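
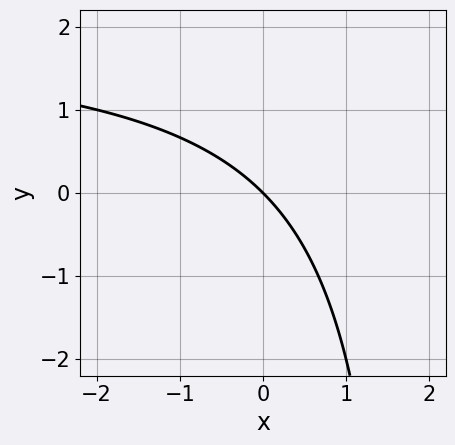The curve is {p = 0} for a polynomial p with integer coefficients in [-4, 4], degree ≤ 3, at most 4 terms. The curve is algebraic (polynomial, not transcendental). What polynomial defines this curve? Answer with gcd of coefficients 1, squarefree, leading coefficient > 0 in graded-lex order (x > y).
First, the degree is 2 — the shape is more complex than any degree-1 curve.
Next, from the axis intercepts and sections: it meets the y-axis at y = 0 (among the integer gridlines); it meets the x-axis at x = 0 (among the integer gridlines).
Finally, matching integer coefficients to the picture gives p.

x*y - 2*x - 2*y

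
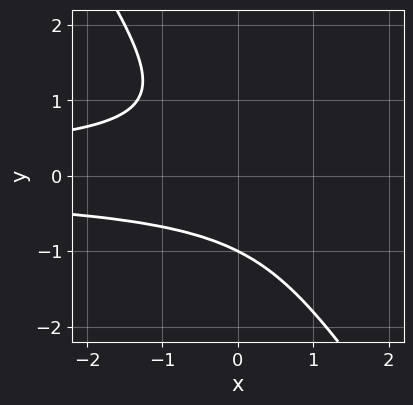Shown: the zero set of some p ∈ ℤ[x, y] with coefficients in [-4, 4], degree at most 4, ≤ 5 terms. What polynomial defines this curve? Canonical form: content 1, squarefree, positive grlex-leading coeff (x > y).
3*x*y^2 + 2*y^3 + 2

First, degree: a generic line meets the curve in up to 3 points, so deg p = 3.
Then, observable constraints: it misses every integer gridline on the x-axis; it crosses the y-axis at the gridline y = -1.
Finally, matching integer coefficients to the picture gives p.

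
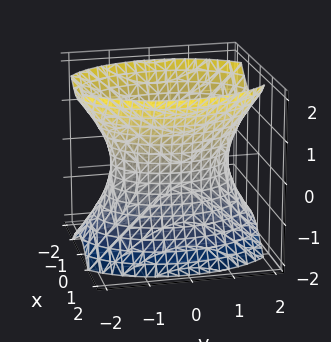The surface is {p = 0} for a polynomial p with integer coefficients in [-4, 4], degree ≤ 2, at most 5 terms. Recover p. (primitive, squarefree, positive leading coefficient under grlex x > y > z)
(a) The degree is 2 — an hourglass — one-sheet hyperboloid; a quadric.
(b) Symmetries: the x ↦ −x reflection is a symmetry, so x appears only in even powers; the y ↦ −y reflection is a symmetry, so y appears only in even powers; the z ↦ −z reflection is a symmetry, so z appears only in even powers.
(c) Reading off the gridlines: among the integer gridlines, it crosses the x-axis at x ∈ {-1, 1}; the surface avoids every integer z-axis point in the box.
(d) Assembling these constraints gives the stated polynomial.

2*x^2 + y^2 - z^2 - 2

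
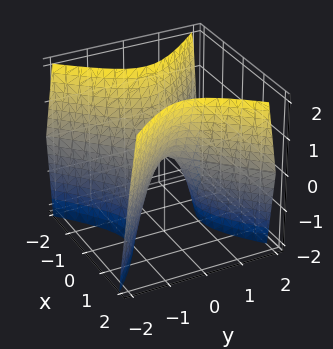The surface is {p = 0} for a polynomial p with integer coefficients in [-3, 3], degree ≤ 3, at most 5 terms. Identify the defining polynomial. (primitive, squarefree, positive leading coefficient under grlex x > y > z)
2*x^2 - 2*y^2 - z

1. The degree is 2 — a saddle surface; a quadric.
2. Symmetries: it's symmetric under x → −x, forcing even powers of x; mirror symmetry y ↦ −y ⇒ only even powers of y.
3. Reading off the gridlines: one z-axis crossing is at z = 0; it meets the x-axis at x = 0 (among the integer gridlines).
4. Together with the visible shape, these determine p as stated.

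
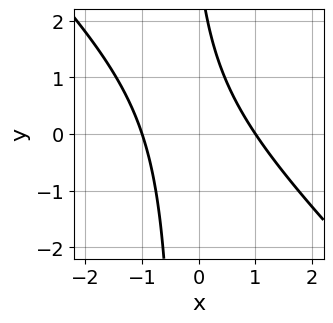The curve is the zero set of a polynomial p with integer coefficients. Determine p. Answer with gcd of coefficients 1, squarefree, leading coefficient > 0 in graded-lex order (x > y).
3*x^2 + 3*x*y + y - 3

First, deg p = 2. No degree-1 curve has this shape.
Next, observable constraints: among the integer gridlines, it crosses the x-axis at x ∈ {-1, 1}; it misses every integer gridline on the y-axis.
Finally, the integer polynomial consistent with all of this is the stated p.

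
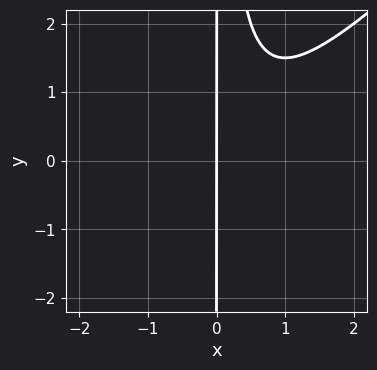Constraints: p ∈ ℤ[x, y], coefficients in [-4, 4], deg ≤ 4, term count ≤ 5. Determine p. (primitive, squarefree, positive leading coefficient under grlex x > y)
(a) Degree: the shape is more complex than any degree-2 curve, so deg p = 3.
(b) From the axis intercepts and sections: one x-axis crossing is at x = 0; the visible y-axis segment lies entirely on the curve.
(c) The integer polynomial consistent with all of this is the stated p.

2*x^3 - 2*x^2*y - x^2 + 2*x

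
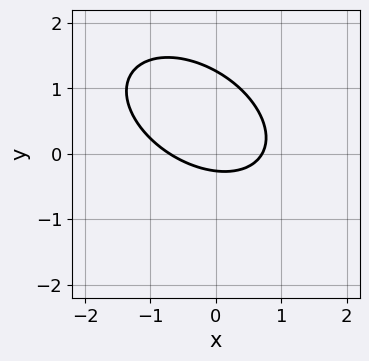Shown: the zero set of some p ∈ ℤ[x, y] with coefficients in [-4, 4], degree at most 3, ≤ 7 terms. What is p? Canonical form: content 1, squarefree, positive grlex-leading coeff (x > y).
First, degree: a generic line meets the curve in up to 2 points, so deg p = 2.
Finally, putting this together gives p.

2*x^2 + 2*x*y + 3*y^2 - 3*y - 1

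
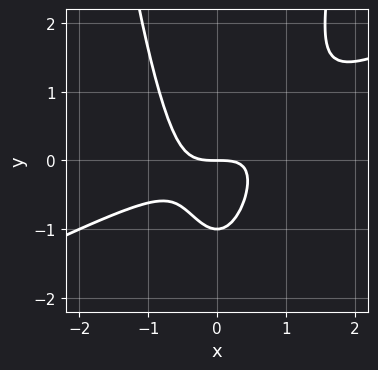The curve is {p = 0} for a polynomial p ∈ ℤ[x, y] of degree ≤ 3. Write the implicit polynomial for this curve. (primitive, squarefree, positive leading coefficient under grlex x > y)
1. Degree: no degree-2 curve has this shape, so deg p = 3.
2. Checking where it meets the axes: one x-axis crossing is at x = 0; the y-axis gridline crossings are at y ∈ {-1, 0}.
3. The integer polynomial consistent with all of this is the stated p.

x^3 - 2*x^2*y + y^2 + y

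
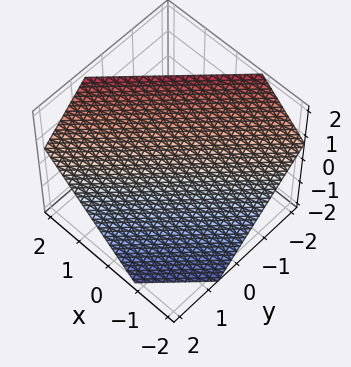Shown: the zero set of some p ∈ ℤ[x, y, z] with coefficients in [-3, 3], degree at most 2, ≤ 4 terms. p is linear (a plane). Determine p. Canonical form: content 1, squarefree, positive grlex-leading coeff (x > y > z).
1. The degree is 1 — every cross-section is a straight line — this is a plane.
2. Solving for integer coefficients yields p as stated.

3*x - 3*y - 3*z + 2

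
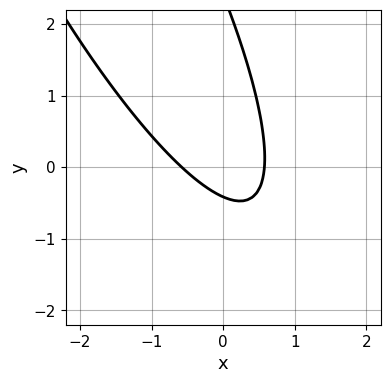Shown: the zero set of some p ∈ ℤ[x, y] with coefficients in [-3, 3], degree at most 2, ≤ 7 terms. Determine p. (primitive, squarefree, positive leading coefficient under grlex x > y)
3*x^2 + 3*x*y + y^2 - 2*y - 1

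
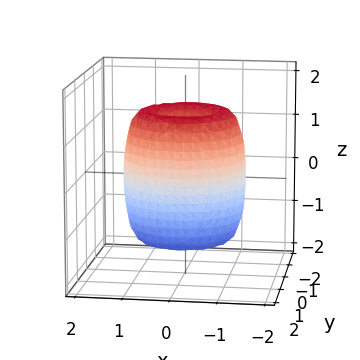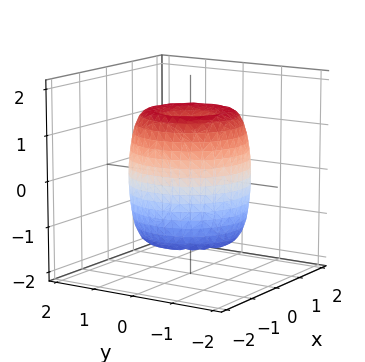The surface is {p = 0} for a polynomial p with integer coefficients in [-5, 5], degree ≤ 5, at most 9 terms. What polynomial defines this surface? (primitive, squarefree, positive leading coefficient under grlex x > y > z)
1. The degree is 4 — the shape is more complex than any degree-3 surface.
2. By symmetry, the z-axis is an axis of rotation, so x and y enter only as x² + y².
3. Reading off the gridlines: the z-axis gridline crossings are at z ∈ {-1, 1}; a circular section at z = 0 has radius between 1 and 2.
4. Matching integer coefficients to the picture gives p.

2*x^4 + 4*x^2*y^2 + 2*y^4 - 3*x^2 - 3*y^2 + z^2 - 1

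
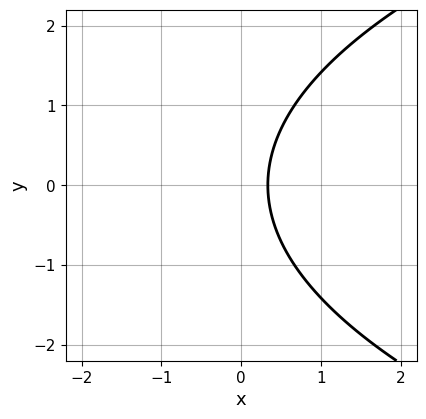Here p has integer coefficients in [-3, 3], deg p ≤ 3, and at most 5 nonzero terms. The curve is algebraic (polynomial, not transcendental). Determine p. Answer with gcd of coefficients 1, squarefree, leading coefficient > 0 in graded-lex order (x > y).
y^2 - 3*x + 1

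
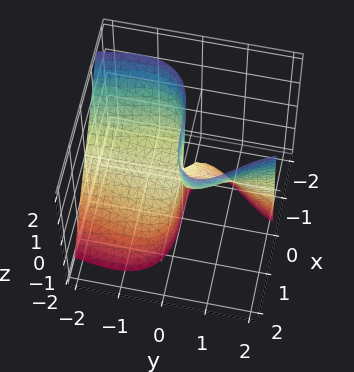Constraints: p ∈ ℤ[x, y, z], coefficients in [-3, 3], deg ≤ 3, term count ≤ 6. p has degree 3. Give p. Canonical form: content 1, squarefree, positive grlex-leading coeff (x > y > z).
x^3 + 3*x*y^2 + y^2*z - 3*y*z

First, the degree is 3 — a generic line meets the surface in up to 3 points.
Next, reading off the gridlines: the visible z-axis segment lies entirely on the surface; every point of the y-axis in the box is on the surface; one x-axis crossing is at x = 0.
Finally, these observations pin down the coefficients.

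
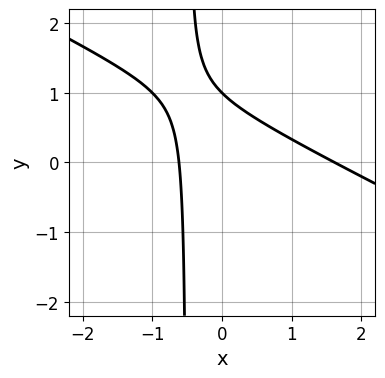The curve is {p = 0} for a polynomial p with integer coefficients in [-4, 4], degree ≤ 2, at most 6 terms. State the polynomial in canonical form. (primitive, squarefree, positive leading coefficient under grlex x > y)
(a) The degree is 2 — the shape is more complex than any degree-1 curve.
(b) Against the integer gridlines: it crosses the y-axis at the gridline y = 1.
(c) Matching integer coefficients to the picture gives p.

x^2 + 2*x*y - x + y - 1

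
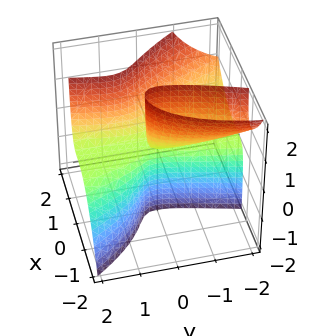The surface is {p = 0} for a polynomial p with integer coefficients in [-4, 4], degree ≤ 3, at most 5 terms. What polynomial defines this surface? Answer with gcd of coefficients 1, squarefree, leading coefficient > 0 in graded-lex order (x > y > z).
The picture has 2 separate pieces. They look like related sheets of one shape, so recover p as a whole.
deg p = 3. The shape is more complex than any degree-2 surface.
Against the integer gridlines: the visible y-axis segment lies entirely on the surface; the visible z-axis segment lies entirely on the surface.
Fitting integer coefficients to these (and the overall shape) gives p.

3*x^3 + 3*x*y*z - y^2*z - x^2 - 2*x*z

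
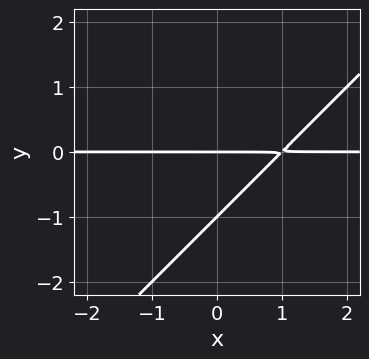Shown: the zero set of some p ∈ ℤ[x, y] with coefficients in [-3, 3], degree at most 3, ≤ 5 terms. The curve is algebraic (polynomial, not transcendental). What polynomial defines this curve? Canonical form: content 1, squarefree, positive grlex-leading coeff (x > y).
x*y - y^2 - y

1. Degree: the shape is more complex than any degree-1 curve, so deg p = 2.
2. Observable constraints: the y-axis gridline crossings are at y ∈ {-1, 0}; every point of the x-axis in the box is on the curve.
3. These observations pin down the coefficients.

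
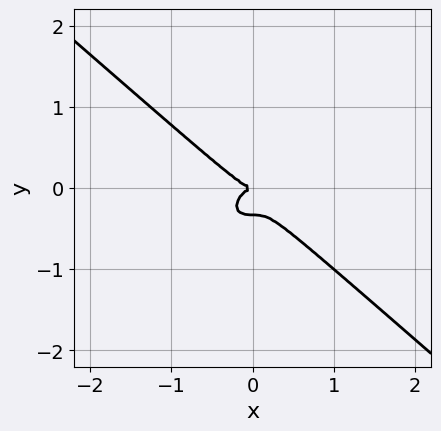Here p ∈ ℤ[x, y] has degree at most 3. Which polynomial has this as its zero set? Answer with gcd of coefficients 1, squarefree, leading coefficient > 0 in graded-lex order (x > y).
1. deg p = 3. No degree-2 curve has this shape.
2. From the axis intercepts and sections: it meets the x-axis at x = 0 (among the integer gridlines); it crosses the y-axis at the gridline y = 0.
3. Solving for integer coefficients yields p as stated.

2*x^3 + 3*y^3 + y^2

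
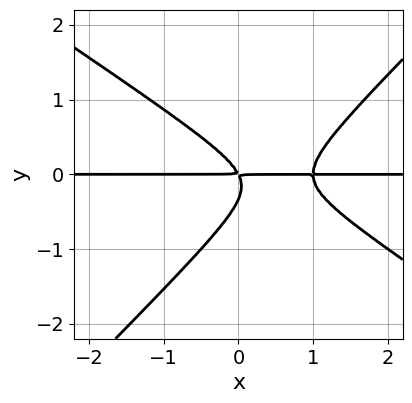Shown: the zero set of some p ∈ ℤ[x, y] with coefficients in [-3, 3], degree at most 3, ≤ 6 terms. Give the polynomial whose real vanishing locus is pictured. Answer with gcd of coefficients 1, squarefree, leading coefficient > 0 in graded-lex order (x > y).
(a) The degree is 3 — the shape is more complex than any degree-2 curve.
(b) Observable constraints: every point of the x-axis in the box is on the curve.
(c) Putting this together gives p.

2*x^2*y + x*y^2 - 3*y^3 - 2*x*y - y^2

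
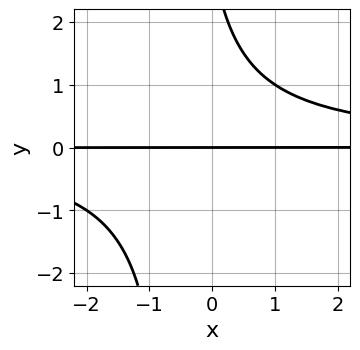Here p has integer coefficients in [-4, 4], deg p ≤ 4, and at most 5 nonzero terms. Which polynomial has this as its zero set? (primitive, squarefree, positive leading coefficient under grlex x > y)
Degree: the shape is more complex than any degree-2 curve, so deg p = 3.
Reading off the gridlines: one y-axis crossing is at y = 0; every point of the x-axis in the box is on the curve.
Together with the visible shape, these determine p as stated.

2*x*y^2 + y^2 - 3*y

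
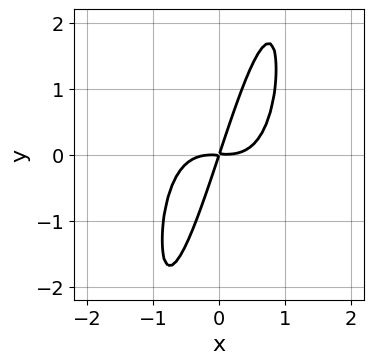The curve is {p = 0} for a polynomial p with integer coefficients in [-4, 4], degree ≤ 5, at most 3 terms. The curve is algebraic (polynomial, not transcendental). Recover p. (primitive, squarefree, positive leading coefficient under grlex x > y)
First, the degree is 4 — no degree-3 curve has this shape.
Finally, matching integer coefficients to the picture gives p.

3*x^4 - 3*x*y + y^2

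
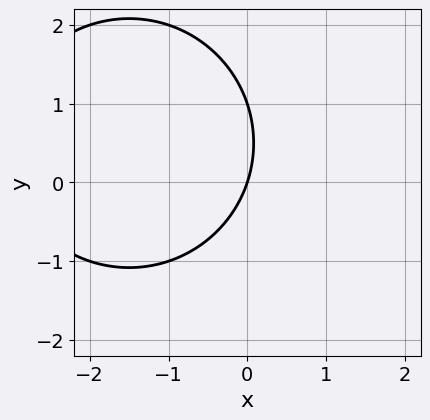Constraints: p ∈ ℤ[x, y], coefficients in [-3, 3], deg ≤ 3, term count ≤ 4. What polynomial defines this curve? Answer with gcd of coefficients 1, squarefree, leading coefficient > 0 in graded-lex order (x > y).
x^2 + y^2 + 3*x - y

(a) deg p = 2. No degree-1 curve has this shape.
(b) Reading off the gridlines: one x-axis crossing is at x = 0; the y-axis gridline crossings are at y ∈ {0, 1}.
(c) Matching integer coefficients to the picture gives p.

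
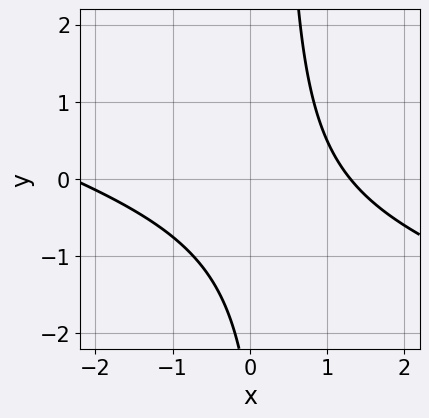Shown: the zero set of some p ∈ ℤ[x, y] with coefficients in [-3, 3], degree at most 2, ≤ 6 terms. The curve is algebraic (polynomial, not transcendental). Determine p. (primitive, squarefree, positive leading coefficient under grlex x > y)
x^2 + 3*x*y + x - y - 3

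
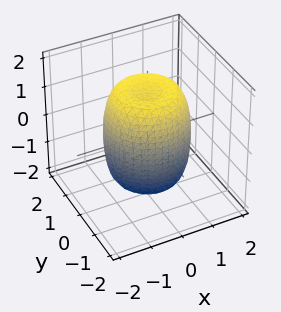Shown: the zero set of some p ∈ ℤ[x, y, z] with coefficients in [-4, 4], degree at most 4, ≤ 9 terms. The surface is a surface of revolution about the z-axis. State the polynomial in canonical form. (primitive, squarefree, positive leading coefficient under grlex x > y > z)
The degree is 4 — a generic line meets the surface in up to 4 points.
By symmetry, every cross-section ⟂ z is a circle, so x, y appear only via x² + y².
Against the integer gridlines: a circular section at z = 1 has radius between 1 and 2.
The integer polynomial consistent with all of this is the stated p.

2*x^4 + 4*x^2*y^2 + 2*y^4 - 2*x^2 - 2*y^2 + z^2 - 2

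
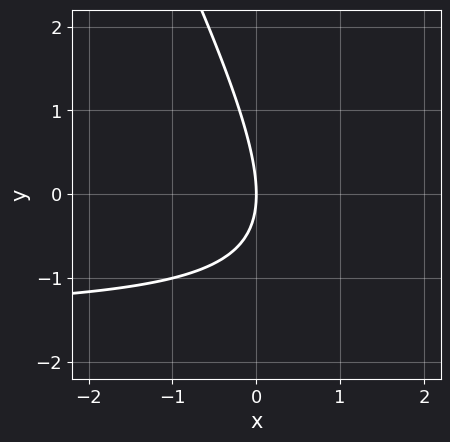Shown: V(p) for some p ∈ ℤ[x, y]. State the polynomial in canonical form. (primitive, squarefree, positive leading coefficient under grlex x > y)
2*x*y + y^2 + 3*x

First, deg p = 2. The shape is more complex than any degree-1 curve.
Then, against the integer gridlines: it meets the x-axis at x = 0 (among the integer gridlines); it meets the y-axis at y = 0 (among the integer gridlines).
Finally, solving for integer coefficients yields p as stated.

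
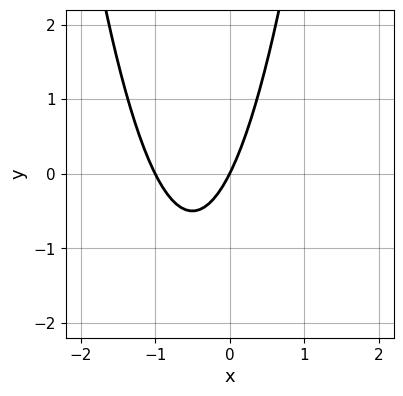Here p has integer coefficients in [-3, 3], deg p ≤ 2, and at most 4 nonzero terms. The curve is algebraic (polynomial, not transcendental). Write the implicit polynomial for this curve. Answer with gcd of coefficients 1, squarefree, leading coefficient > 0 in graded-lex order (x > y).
First, deg p = 2. A generic line meets the curve in up to 2 points.
Then, observable constraints: the x-axis gridline crossings are at x ∈ {-1, 0}; it meets the y-axis at y = 0 (among the integer gridlines).
Finally, these observations pin down the coefficients.

2*x^2 + 2*x - y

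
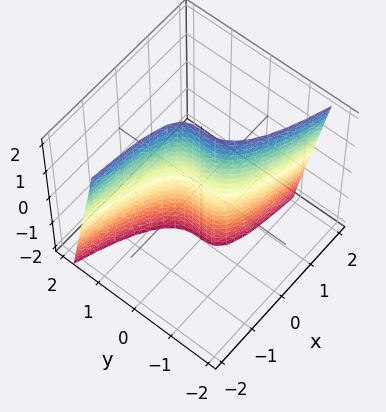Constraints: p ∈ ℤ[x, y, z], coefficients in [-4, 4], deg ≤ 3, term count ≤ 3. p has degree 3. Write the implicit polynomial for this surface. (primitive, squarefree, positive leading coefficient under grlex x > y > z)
x*y*z - 3*y^3 - 3*x

1. Degree: the shape is more complex than any degree-2 surface, so deg p = 3.
2. From the axis intercepts and sections: it crosses the y-axis at the gridline y = 0; every point of the z-axis in the box is on the surface.
3. The integer polynomial consistent with all of this is the stated p.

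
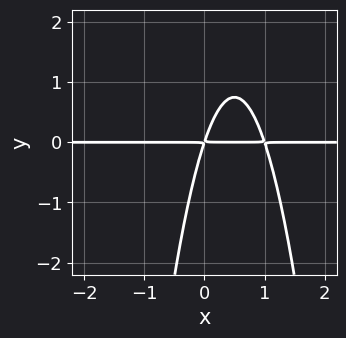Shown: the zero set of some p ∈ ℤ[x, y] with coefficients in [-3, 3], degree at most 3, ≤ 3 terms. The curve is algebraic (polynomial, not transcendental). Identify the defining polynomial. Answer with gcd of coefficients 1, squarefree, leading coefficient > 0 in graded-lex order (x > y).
1. The degree is 3 — the shape is more complex than any degree-2 curve.
2. Observable constraints: every point of the x-axis in the box is on the curve.
3. Together with the visible shape, these determine p as stated.

3*x^2*y - 3*x*y + y^2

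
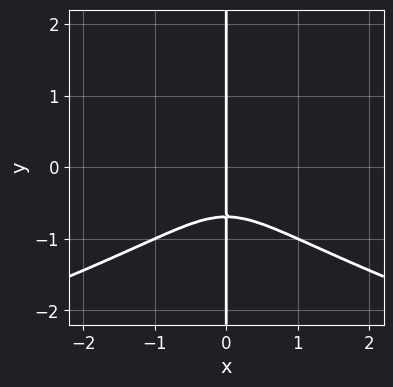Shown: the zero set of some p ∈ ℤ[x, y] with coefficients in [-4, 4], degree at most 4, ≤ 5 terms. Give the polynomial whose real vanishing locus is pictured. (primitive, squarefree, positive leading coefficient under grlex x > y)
First, the degree is 4 — no degree-3 curve has this shape.
Then, from the visible intercepts: every point of the y-axis in the box is on the curve; one x-axis crossing is at x = 0.
Finally, putting this together gives p.

3*x*y^3 + 2*x^3 + x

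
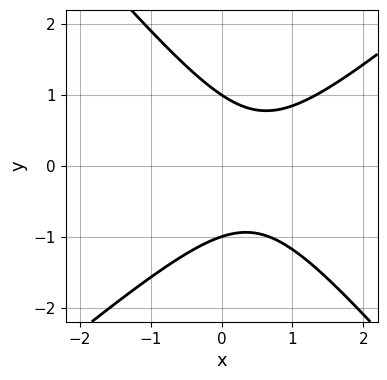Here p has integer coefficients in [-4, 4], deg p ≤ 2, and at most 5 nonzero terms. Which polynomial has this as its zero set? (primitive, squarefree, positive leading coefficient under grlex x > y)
3*x^2 - x*y - 3*y^2 - 3*x + 3

(a) The degree is 2 — no degree-1 curve has this shape.
(b) Against the integer gridlines: among the integer gridlines, it crosses the y-axis at y ∈ {-1, 1}; the curve avoids every integer x-axis point in the box.
(c) These observations pin down the coefficients.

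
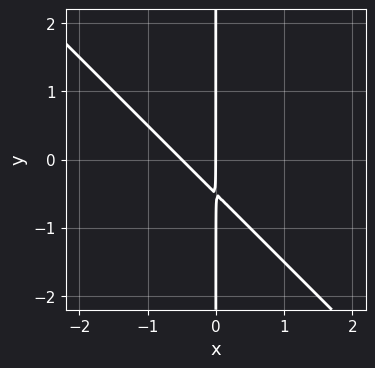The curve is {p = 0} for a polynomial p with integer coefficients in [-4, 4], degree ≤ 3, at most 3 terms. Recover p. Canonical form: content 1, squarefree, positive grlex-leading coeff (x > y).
2*x^2 + 2*x*y + x

First, deg p = 2. No degree-1 curve has this shape.
Then, against the integer gridlines: the visible y-axis segment lies entirely on the curve; it crosses the x-axis at the gridline x = 0.
Finally, solving for integer coefficients yields p as stated.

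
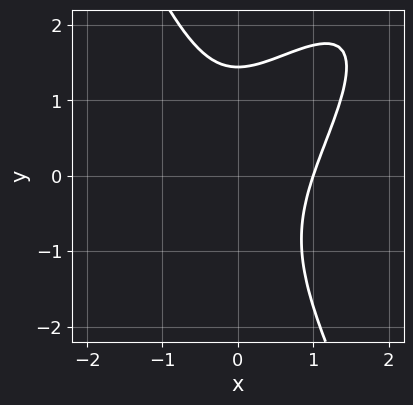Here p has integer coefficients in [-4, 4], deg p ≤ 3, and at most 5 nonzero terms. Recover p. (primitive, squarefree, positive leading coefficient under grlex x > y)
First, the degree is 3 — no degree-2 curve has this shape.
Then, against the integer gridlines: one x-axis crossing is at x = 1.
Finally, fitting integer coefficients to these (and the overall shape) gives p.

3*x^3 - 3*x^2*y + y^3 - 3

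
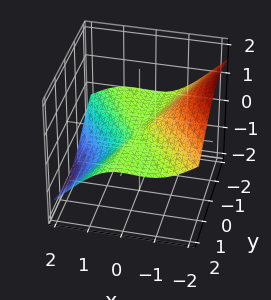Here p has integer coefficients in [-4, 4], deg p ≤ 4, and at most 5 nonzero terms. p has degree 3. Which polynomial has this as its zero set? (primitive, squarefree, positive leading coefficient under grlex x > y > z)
1. deg p = 3. No degree-2 surface has this shape.
2. Observable constraints: the visible y-axis segment lies entirely on the surface; one z-axis crossing is at z = 0; one x-axis crossing is at x = 0.
3. Fitting integer coefficients to these (and the overall shape) gives p.

2*x^3 + x^2*y + 2*x^2*z + 2*y^2*z + z^3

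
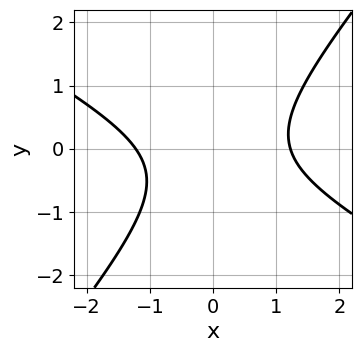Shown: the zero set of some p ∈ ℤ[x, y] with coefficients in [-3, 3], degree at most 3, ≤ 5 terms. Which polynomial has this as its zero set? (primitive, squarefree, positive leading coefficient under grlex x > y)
2*x^2 + 2*x*y - 3*y^2 - y - 3

The degree is 2 — a generic line meets the curve in up to 2 points.
From the axis intercepts and sections: no y-intercept at any integer in the box.
Together with the visible shape, these determine p as stated.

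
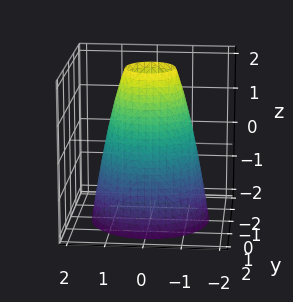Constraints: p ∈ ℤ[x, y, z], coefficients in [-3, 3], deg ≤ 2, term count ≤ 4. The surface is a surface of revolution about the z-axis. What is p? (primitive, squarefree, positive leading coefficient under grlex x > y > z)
2*x^2 + 2*y^2 + z - 3

(a) deg p = 2. A generic line meets the surface in up to 2 points.
(b) Symmetry: every cross-section ⟂ z is a circle, so x, y appear only via x² + y².
(c) Reading off the gridlines: it misses every integer gridline on the z-axis; a circular section at z = -2 has radius between 1 and 2.
(d) Fitting integer coefficients to these (and the overall shape) gives p.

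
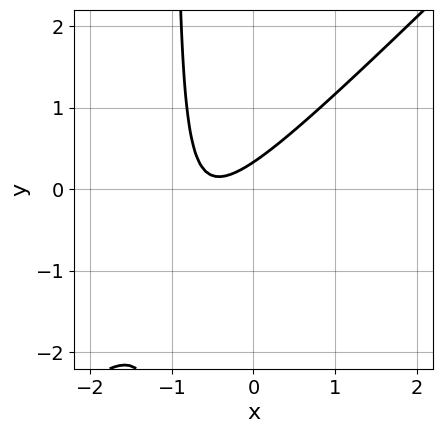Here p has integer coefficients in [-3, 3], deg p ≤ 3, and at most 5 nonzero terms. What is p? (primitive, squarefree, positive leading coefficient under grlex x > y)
Degree: a generic line meets the curve in up to 2 points, so deg p = 2.
From the axis intercepts and sections: the curve avoids every integer x-axis point in the box.
Solving for integer coefficients yields p as stated.

3*x^2 - 3*x*y + 3*x - 3*y + 1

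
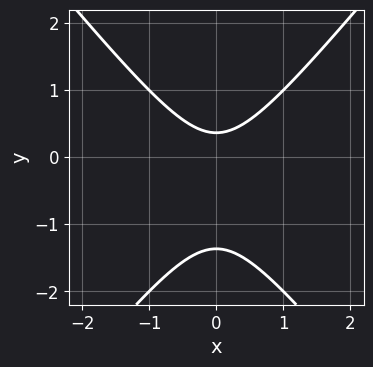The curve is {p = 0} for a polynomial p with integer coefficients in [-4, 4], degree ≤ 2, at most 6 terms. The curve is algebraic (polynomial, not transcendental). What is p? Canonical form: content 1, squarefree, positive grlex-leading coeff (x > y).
(a) Degree: no degree-1 curve has this shape, so deg p = 2.
(b) Symmetries: mirror symmetry x ↦ −x ⇒ only even powers of x.
(c) Checking where it meets the axes: no x-intercept at any integer in the box.
(d) The integer polynomial consistent with all of this is the stated p.

3*x^2 - 2*y^2 - 2*y + 1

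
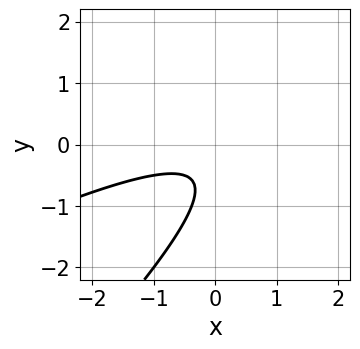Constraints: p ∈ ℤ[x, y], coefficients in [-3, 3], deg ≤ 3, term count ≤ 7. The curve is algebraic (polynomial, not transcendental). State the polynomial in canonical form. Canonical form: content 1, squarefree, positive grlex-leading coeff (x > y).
(a) deg p = 2. A generic line meets the curve in up to 2 points.
(b) Reading off the gridlines: it misses every integer gridline on the x-axis; the curve avoids every integer y-axis point in the box.
(c) Fitting integer coefficients to these (and the overall shape) gives p.

x^2 - 3*x*y + 2*y^2 + 2*y + 1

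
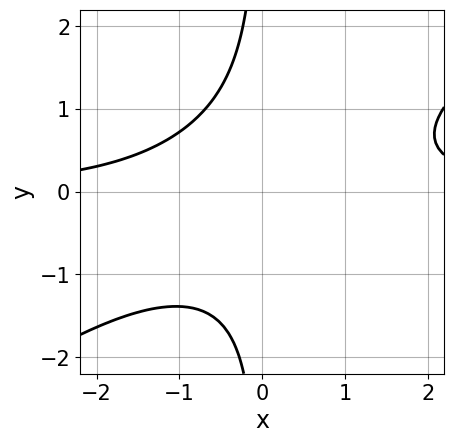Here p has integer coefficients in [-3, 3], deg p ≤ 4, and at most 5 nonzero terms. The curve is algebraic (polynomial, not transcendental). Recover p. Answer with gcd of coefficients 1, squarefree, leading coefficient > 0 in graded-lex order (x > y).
2*x^2*y - 3*x*y^2 - 3

(a) deg p = 3.
(b) From the visible intercepts: it misses every integer gridline on the x-axis; no y-intercept at any integer in the box.
(c) Putting this together gives p.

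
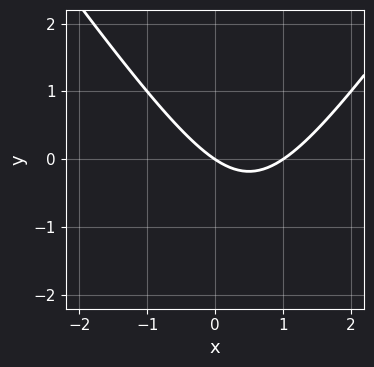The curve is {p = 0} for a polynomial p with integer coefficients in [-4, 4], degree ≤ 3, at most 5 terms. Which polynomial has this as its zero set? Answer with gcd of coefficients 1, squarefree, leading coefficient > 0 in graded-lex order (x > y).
2*x^2 - y^2 - 2*x - 3*y

First, deg p = 2. No degree-1 curve has this shape.
Then, reading off the gridlines: the x-axis gridline crossings are at x ∈ {0, 1}; it crosses the y-axis at the gridline y = 0.
Finally, these observations pin down the coefficients.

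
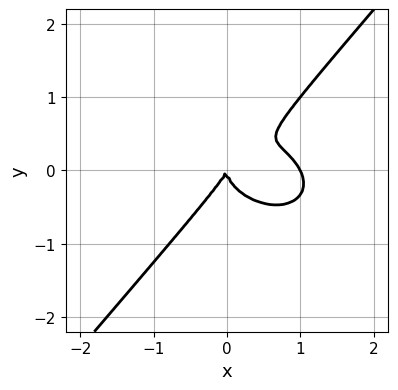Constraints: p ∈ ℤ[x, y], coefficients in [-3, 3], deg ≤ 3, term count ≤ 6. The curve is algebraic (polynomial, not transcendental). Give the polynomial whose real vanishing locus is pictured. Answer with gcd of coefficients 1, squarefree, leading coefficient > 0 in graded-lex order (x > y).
1. The degree is 3 — no degree-2 curve has this shape.
2. Observable constraints: the x-axis gridline crossings are at x ∈ {0, 1}; one y-axis crossing is at y = 0.
3. Assembling these constraints gives the stated polynomial.

2*x^3 + 2*x*y^2 - 3*y^3 - 2*x^2 + x*y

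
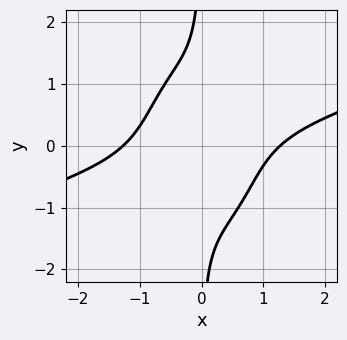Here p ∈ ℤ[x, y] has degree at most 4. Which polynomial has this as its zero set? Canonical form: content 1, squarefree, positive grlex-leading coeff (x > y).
x^4 - 3*x^3*y - x*y^3 - x^2 - 1

1. deg p = 4. A generic line meets the curve in up to 4 points.
2. Reading off the gridlines: no y-intercept at any integer in the box.
3. Putting this together gives p.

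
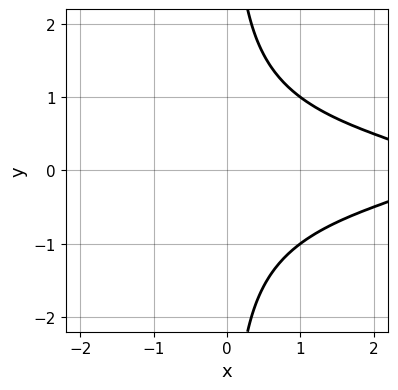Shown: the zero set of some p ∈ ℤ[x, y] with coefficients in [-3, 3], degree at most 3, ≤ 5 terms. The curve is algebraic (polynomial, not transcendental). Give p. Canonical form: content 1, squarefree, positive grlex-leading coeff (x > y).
(a) deg p = 3.
(b) Symmetries: it's symmetric under y → −y, forcing even powers of y.
(c) From the visible intercepts: it misses every integer gridline on the x-axis; no y-intercept at any integer in the box.
(d) Together with the visible shape, these determine p as stated.

2*x*y^2 + x - 3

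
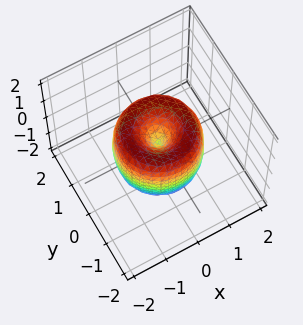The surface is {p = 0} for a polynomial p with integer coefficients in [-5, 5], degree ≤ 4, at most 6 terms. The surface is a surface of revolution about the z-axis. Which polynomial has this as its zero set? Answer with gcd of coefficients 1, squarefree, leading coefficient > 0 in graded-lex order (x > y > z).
2*x^4 + 4*x^2*y^2 + 2*y^4 - 3*x^2 - 3*y^2 + z^2

Degree: a generic line meets the surface in up to 4 points, so deg p = 4.
Symmetry: every cross-section ⟂ z is a circle, so x, y appear only via x² + y².
Against the integer gridlines: it crosses the y-axis at the gridline y = 0; one z-axis crossing is at z = 0; it meets the x-axis at x = 0 (among the integer gridlines).
Assembling these constraints gives the stated polynomial.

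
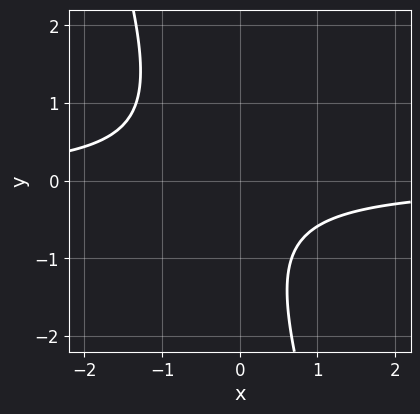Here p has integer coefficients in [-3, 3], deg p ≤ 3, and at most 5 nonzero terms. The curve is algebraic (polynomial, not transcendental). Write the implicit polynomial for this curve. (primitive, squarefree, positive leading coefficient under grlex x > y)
3*x*y + y^2 + y + 2

First, deg p = 2. The shape is more complex than any degree-1 curve.
Next, against the integer gridlines: the curve avoids every integer y-axis point in the box; the curve avoids every integer x-axis point in the box.
Finally, the integer polynomial consistent with all of this is the stated p.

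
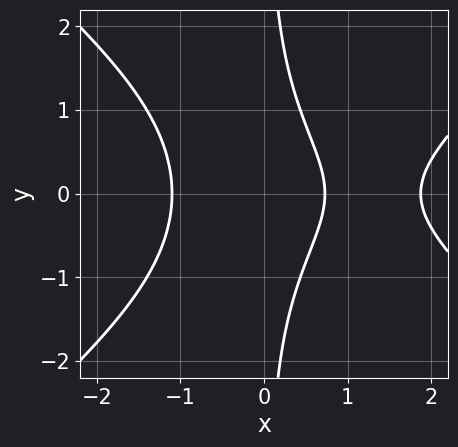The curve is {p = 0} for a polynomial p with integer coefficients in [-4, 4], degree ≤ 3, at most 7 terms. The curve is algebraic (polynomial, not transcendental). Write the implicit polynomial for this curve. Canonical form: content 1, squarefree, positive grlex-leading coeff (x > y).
(a) The degree is 3 — no degree-2 curve has this shape.
(b) Symmetries: mirror symmetry y ↦ −y ⇒ only even powers of y.
(c) Against the integer gridlines: it misses every integer gridline on the y-axis.
(d) Matching integer coefficients to the picture gives p.

2*x^3 - 3*x*y^2 - 3*x^2 - 3*x + 3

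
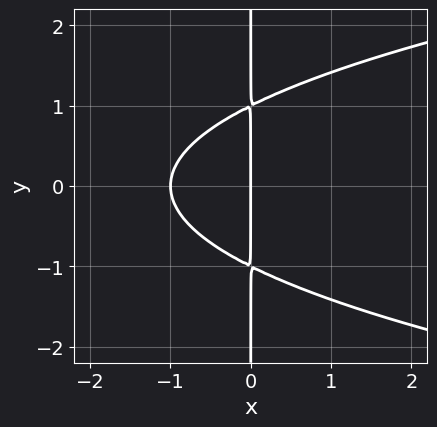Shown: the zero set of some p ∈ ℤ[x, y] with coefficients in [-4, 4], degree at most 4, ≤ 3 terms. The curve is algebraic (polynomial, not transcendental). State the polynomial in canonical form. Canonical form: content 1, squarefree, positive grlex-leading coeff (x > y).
1. deg p = 3. No degree-2 curve has this shape.
2. Symmetries: mirror symmetry y ↦ −y ⇒ only even powers of y.
3. From the visible intercepts: the visible y-axis segment lies entirely on the curve; among the integer gridlines, it crosses the x-axis at x ∈ {-1, 0}.
4. Putting this together gives p.

x*y^2 - x^2 - x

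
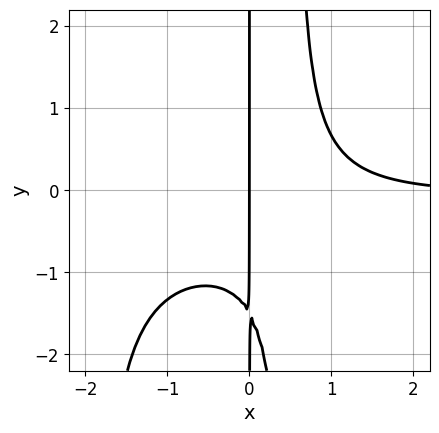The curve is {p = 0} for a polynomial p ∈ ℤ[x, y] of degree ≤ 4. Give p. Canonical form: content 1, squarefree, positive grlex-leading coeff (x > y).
2*x^3*y + 3*x^2*y + x^2 - 2*x*y - 3*x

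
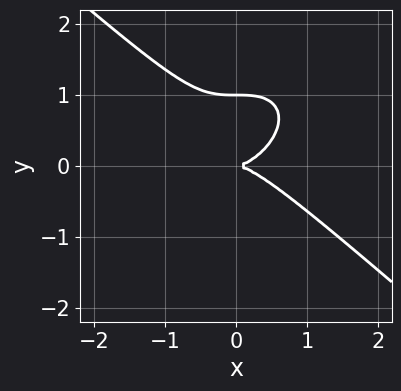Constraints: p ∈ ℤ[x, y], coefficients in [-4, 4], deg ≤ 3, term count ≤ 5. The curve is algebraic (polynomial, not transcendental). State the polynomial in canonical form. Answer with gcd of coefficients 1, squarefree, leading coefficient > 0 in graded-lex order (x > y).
deg p = 3. A generic line meets the curve in up to 3 points.
Reading off the gridlines: one x-axis crossing is at x = 0; among the integer gridlines, it crosses the y-axis at y ∈ {0, 1}.
Assembling these constraints gives the stated polynomial.

2*x^3 + 3*y^3 - 3*y^2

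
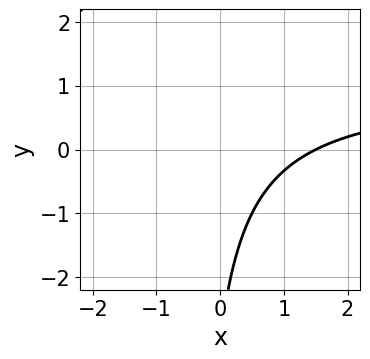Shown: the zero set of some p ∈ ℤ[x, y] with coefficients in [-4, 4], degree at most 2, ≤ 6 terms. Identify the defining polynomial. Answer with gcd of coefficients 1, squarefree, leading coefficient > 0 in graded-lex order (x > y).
First, degree: the shape is more complex than any degree-1 curve, so deg p = 2.
Then, from the visible intercepts: the curve avoids every integer y-axis point in the box.
Finally, assembling these constraints gives the stated polynomial.

2*x*y - 2*x + y + 3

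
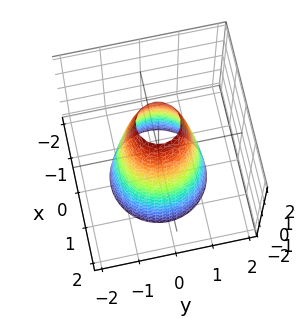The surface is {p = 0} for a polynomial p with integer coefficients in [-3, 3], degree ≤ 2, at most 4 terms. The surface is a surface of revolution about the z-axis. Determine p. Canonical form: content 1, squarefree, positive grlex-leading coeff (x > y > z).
3*x^2 + 3*y^2 + z - 3

(a) deg p = 2. No degree-1 surface has this shape.
(b) Symmetries: every cross-section ⟂ z is a circle, so x, y appear only via x² + y².
(c) Checking where it meets the axes: the y-axis gridline crossings are at y ∈ {-1, 1}; the x-axis gridline crossings are at x ∈ {-1, 1}; the surface avoids every integer z-axis point in the box.
(d) Assembling these constraints gives the stated polynomial.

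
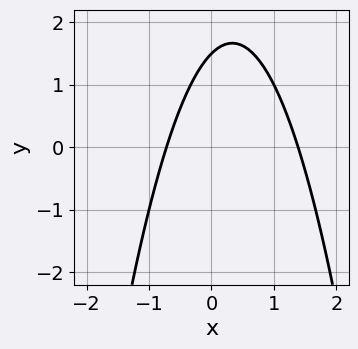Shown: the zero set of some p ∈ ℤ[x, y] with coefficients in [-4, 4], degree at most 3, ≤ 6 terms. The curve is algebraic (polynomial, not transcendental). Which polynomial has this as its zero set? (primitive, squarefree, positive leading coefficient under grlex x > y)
deg p = 2. No degree-1 curve has this shape.
The integer polynomial consistent with all of this is the stated p.

3*x^2 - 2*x + 2*y - 3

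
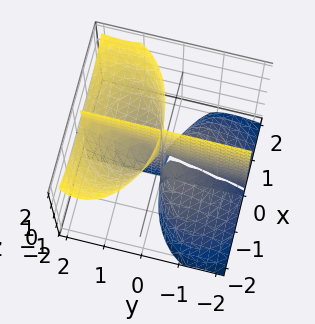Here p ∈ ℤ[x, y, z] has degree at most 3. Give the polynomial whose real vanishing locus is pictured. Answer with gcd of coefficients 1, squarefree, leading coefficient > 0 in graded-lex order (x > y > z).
x^3 + 2*x*y^2 - 3*x*y*z

(a) I count 3 distinct pieces. They look like related sheets of one shape, so recover p as a whole.
(b) Degree: no degree-2 surface has this shape, so deg p = 3.
(c) Observable constraints: every point of the z-axis in the box is on the surface; the visible y-axis segment lies entirely on the surface; it meets the x-axis at x = 0 (among the integer gridlines).
(d) Solving for integer coefficients yields p as stated.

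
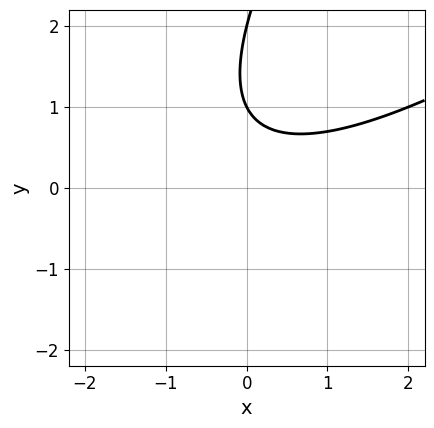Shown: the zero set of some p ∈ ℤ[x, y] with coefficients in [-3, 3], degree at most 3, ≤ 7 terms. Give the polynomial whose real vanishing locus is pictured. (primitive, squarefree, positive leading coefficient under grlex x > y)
(a) Degree: a generic line meets the curve in up to 2 points, so deg p = 2.
(b) Against the integer gridlines: among the integer gridlines, it crosses the y-axis at y ∈ {1, 2}; it misses every integer gridline on the x-axis.
(c) Solving for integer coefficients yields p as stated.

x^2 - 2*x*y + y^2 - 3*y + 2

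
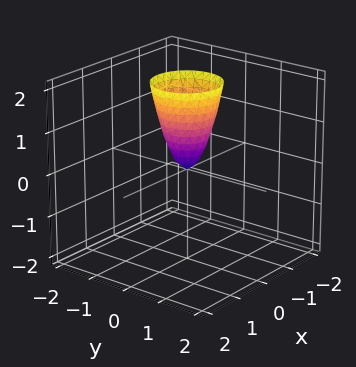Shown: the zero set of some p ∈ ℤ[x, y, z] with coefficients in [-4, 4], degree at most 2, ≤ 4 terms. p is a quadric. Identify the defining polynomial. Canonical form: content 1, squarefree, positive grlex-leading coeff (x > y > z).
3*x^2 + 3*y^2 - z

1. deg p = 2. A paraboloid; a quadric.
2. Symmetries: every cross-section ⟂ z is a circle, so x, y appear only via x² + y².
3. Reading off the gridlines: a circular section at z = 1 has radius between 0 and 1; it crosses the x-axis at the gridline x = 0; it crosses the z-axis at the gridline z = 0.
4. Together with the visible shape, these determine p as stated.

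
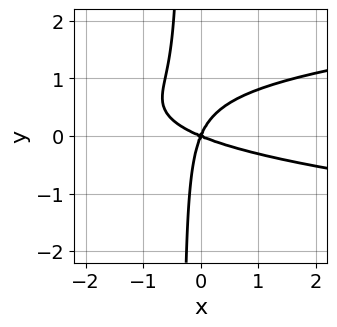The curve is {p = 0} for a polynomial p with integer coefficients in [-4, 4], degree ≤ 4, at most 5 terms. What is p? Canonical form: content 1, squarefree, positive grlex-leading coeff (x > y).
1. Degree: a generic line meets the curve in up to 3 points, so deg p = 3.
2. Checking where it meets the axes: it crosses the y-axis at the gridline y = 0; one x-axis crossing is at x = 0.
3. Putting this together gives p.

3*x*y^2 - x^2 - 2*x*y + y^2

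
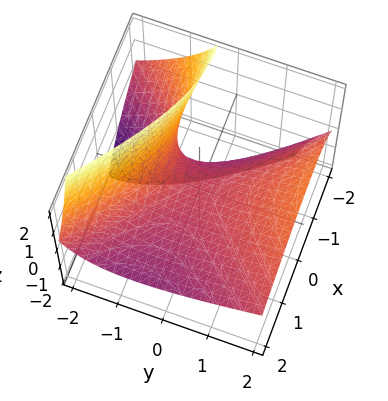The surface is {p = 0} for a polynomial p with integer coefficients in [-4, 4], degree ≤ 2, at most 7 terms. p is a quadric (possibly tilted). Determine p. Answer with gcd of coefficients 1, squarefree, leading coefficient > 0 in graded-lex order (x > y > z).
1. The degree is 2 — the shape is more complex than any degree-1 surface.
2. Against the integer gridlines: it crosses the z-axis at the gridline z = 0; it crosses the x-axis at the gridline x = 0.
3. These observations pin down the coefficients.

x^2 + 2*x*z - y^2 + 2*y*z + 3*z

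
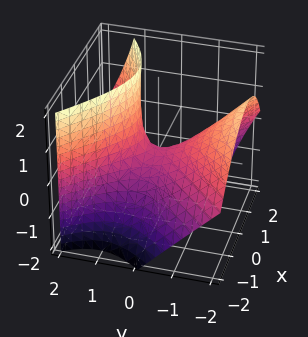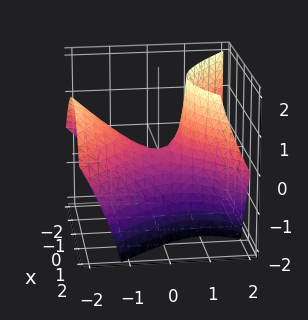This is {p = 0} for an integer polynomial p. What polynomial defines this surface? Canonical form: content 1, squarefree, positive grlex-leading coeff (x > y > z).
2*x^2 - x*z - 2*y^2 - 2*y*z + 2*z

(a) deg p = 2. A generic line meets the surface in up to 2 points.
(b) Checking where it meets the axes: one z-axis crossing is at z = 0; one x-axis crossing is at x = 0; it crosses the y-axis at the gridline y = 0.
(c) These observations pin down the coefficients.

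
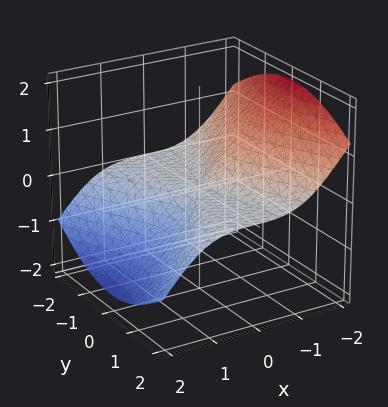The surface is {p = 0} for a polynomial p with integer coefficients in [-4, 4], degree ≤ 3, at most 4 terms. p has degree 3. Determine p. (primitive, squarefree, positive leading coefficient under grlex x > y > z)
1. Degree: the shape is more complex than any degree-2 surface, so deg p = 3.
2. Checking where it meets the axes: it crosses the z-axis at the gridline z = 0; the visible y-axis segment lies entirely on the surface.
3. Together with the visible shape, these determine p as stated.

2*x^3 + 3*y^2*z + 3*z^3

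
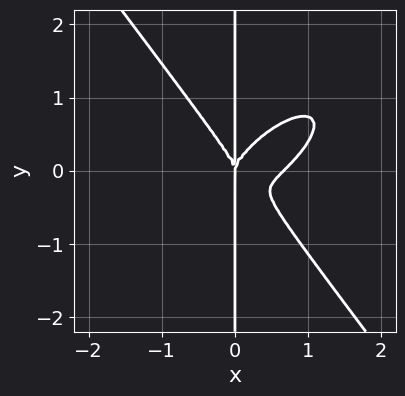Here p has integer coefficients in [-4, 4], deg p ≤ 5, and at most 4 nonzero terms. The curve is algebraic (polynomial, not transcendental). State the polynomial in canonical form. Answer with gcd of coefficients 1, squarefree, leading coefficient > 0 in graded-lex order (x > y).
(a) The degree is 4 — a generic line meets the curve in up to 4 points.
(b) Against the integer gridlines: one x-axis crossing is at x = 0; the visible y-axis segment lies entirely on the curve.
(c) Solving for integer coefficients yields p as stated.

3*x^4 - 3*x^3*y + 3*x*y^3 - 2*x^3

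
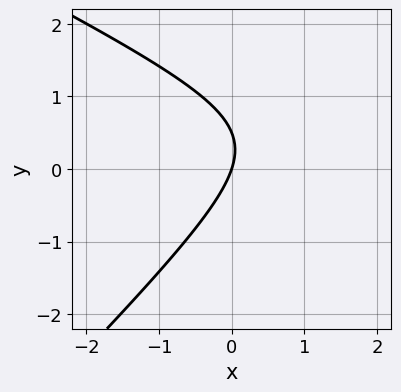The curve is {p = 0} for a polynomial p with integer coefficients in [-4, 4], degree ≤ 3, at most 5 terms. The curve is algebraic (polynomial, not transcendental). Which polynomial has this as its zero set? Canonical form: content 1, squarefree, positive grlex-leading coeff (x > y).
deg p = 2.
Against the integer gridlines: one x-axis crossing is at x = 0; it crosses the y-axis at the gridline y = 0.
These observations pin down the coefficients.

x^2 + x*y - 2*y^2 - 3*x + y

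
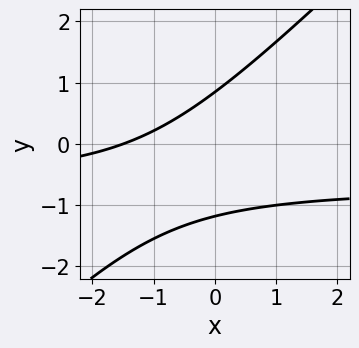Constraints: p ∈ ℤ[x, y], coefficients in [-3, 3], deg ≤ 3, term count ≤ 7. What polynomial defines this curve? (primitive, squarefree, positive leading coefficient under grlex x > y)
1. deg p = 2.
2. Matching integer coefficients to the picture gives p.

3*x*y - 3*y^2 + 2*x - y + 3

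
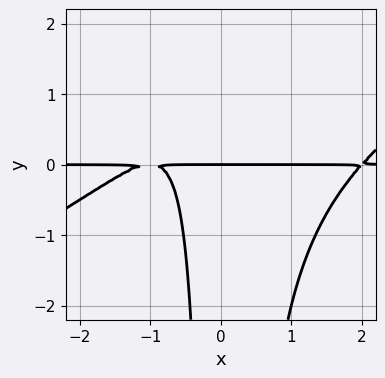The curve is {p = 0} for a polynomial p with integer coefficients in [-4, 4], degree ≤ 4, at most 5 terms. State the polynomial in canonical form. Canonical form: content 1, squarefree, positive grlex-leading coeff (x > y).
x^3*y - 2*x^2*y^2 - 3*x*y - 2*y

(a) deg p = 4.
(b) Checking where it meets the axes: one y-axis crossing is at y = 0; the visible x-axis segment lies entirely on the curve.
(c) Assembling these constraints gives the stated polynomial.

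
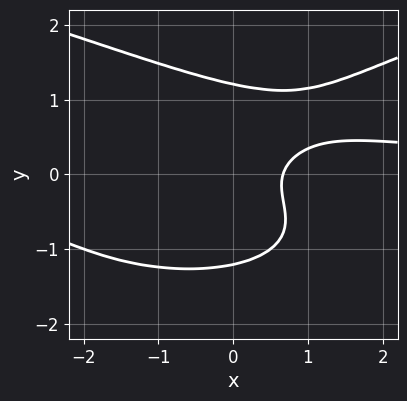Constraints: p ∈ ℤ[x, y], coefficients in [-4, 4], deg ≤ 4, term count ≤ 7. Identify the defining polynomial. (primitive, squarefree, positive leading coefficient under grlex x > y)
First, the degree is 4 — the shape is more complex than any degree-3 curve.
Finally, putting this together gives p.

3*y^4 - 2*x^2*y - 3*y^2 + 3*x - 2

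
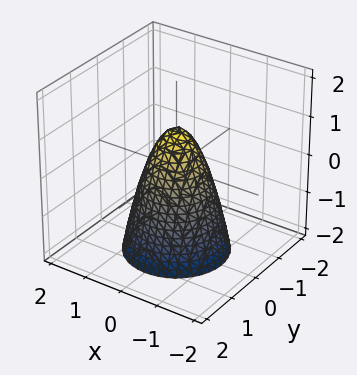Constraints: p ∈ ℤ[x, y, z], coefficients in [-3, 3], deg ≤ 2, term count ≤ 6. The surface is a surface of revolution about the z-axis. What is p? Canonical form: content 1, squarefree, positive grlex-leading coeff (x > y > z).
(a) deg p = 2. No degree-1 surface has this shape.
(b) Symmetry: the z-axis is an axis of rotation, so x and y enter only as x² + y².
(c) Checking where it meets the axes: it meets the z-axis at z = 1 (among the integer gridlines); a circular section at z = -2 has radius between 1 and 2.
(d) Fitting integer coefficients to these (and the overall shape) gives p.

2*x^2 + 2*y^2 + z - 1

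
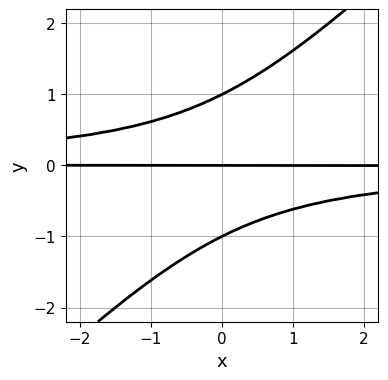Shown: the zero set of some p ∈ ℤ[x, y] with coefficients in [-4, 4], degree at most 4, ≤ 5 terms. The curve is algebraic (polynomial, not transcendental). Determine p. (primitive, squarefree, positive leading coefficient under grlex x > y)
x*y^2 - y^3 + y

1. Degree: no degree-2 curve has this shape, so deg p = 3.
2. From the axis intercepts and sections: every point of the x-axis in the box is on the curve; among the integer gridlines, it crosses the y-axis at y ∈ {-1, 0, 1}.
3. Solving for integer coefficients yields p as stated.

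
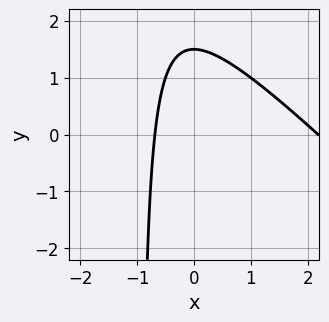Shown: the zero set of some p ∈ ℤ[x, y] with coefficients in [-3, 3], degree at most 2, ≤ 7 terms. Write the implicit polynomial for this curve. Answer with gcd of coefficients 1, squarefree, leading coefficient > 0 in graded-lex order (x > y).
1. deg p = 2.
2. Matching integer coefficients to the picture gives p.

2*x^2 + 2*x*y - 3*x + 2*y - 3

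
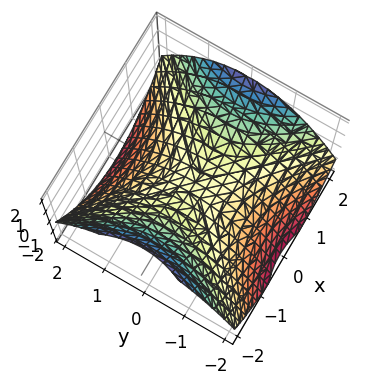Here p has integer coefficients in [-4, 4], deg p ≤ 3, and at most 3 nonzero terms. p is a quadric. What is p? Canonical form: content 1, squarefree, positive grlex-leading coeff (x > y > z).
x^2 - y^2 - 2*z

First, the degree is 2 — a hyperbolic paraboloid; a quadric.
Then, symmetries: mirror symmetry y ↦ −y ⇒ only even powers of y; mirror symmetry x ↦ −x ⇒ only even powers of x.
Then, checking where it meets the axes: it meets the y-axis at y = 0 (among the integer gridlines); it meets the z-axis at z = 0 (among the integer gridlines).
Finally, matching integer coefficients to the picture gives p.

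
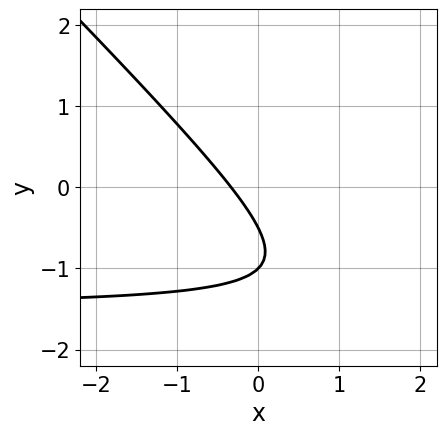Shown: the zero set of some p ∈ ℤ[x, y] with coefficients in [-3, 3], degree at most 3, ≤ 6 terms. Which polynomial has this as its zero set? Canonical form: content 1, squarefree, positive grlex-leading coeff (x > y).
Degree: a generic line meets the curve in up to 2 points, so deg p = 2.
Reading off the gridlines: one y-axis crossing is at y = -1.
Assembling these constraints gives the stated polynomial.

2*x*y + 2*y^2 + 3*x + 3*y + 1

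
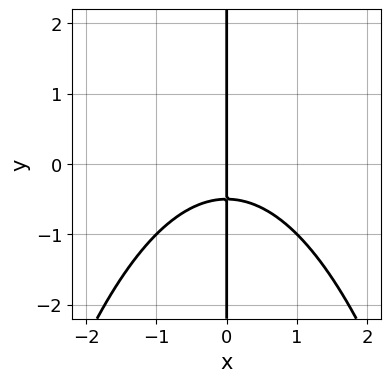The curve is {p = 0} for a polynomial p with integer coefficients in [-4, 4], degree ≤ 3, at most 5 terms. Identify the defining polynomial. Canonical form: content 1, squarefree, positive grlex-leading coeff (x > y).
First, the degree is 3 — the shape is more complex than any degree-2 curve.
Next, observable constraints: the visible y-axis segment lies entirely on the curve; one x-axis crossing is at x = 0.
Finally, these observations pin down the coefficients.

x^3 + 2*x*y + x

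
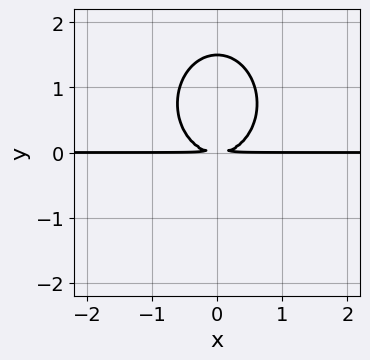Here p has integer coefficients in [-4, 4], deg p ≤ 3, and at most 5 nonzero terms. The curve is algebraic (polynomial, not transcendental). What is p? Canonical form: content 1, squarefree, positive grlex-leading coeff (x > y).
3*x^2*y + 2*y^3 - 3*y^2

First, degree: a generic line meets the curve in up to 3 points, so deg p = 3.
Next, symmetries: the x ↦ −x reflection is a symmetry, so x appears only in even powers.
Then, reading off the gridlines: every point of the x-axis in the box is on the curve.
Finally, together with the visible shape, these determine p as stated.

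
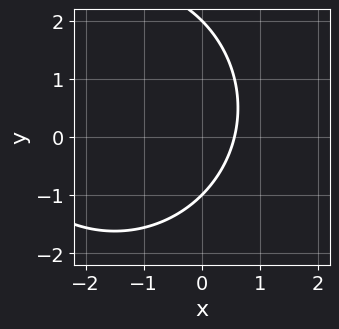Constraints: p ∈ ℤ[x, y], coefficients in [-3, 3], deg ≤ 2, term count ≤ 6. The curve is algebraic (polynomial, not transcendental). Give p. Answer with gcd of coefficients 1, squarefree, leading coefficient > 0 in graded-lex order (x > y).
x^2 + y^2 + 3*x - y - 2

First, deg p = 2. No degree-1 curve has this shape.
Then, against the integer gridlines: the y-axis gridline crossings are at y ∈ {-1, 2}.
Finally, solving for integer coefficients yields p as stated.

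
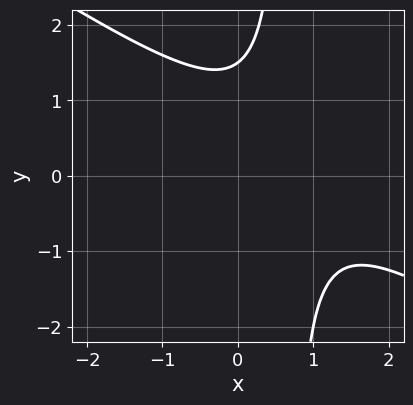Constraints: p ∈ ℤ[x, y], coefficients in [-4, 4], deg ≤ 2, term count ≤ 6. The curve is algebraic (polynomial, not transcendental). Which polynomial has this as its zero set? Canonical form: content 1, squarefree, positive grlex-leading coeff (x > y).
1. The degree is 2 — the shape is more complex than any degree-1 curve.
2. From the axis intercepts and sections: it misses every integer gridline on the x-axis.
3. Together with the visible shape, these determine p as stated.

2*x^2 + 3*x*y - 3*x - 2*y + 3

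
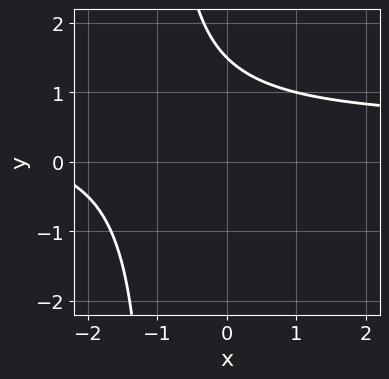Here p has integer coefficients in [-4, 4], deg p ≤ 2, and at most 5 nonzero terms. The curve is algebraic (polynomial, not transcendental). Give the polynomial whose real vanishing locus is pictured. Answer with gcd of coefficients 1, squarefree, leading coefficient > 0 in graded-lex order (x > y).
First, the degree is 2 — a generic line meets the curve in up to 2 points.
Next, observable constraints: no x-intercept at any integer in the box.
Finally, solving for integer coefficients yields p as stated.

2*x*y - x + 2*y - 3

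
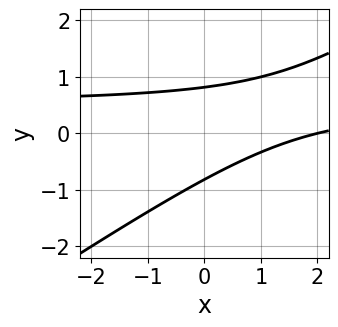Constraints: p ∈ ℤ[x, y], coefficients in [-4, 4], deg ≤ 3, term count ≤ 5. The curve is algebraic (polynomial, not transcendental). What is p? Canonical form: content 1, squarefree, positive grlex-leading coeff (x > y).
(a) Degree: no degree-1 curve has this shape, so deg p = 2.
(b) Checking where it meets the axes: it crosses the x-axis at the gridline x = 2.
(c) Together with the visible shape, these determine p as stated.

2*x*y - 3*y^2 - x + 2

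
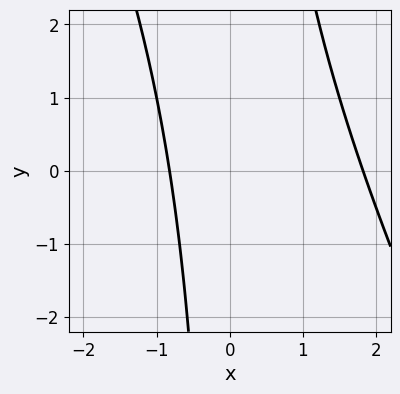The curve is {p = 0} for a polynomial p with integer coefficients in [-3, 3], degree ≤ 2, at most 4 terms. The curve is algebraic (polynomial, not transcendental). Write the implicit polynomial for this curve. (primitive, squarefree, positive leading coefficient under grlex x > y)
Degree: the shape is more complex than any degree-1 curve, so deg p = 2.
Against the integer gridlines: it misses every integer gridline on the y-axis.
Solving for integer coefficients yields p as stated.

2*x^2 + x*y - 2*x - 3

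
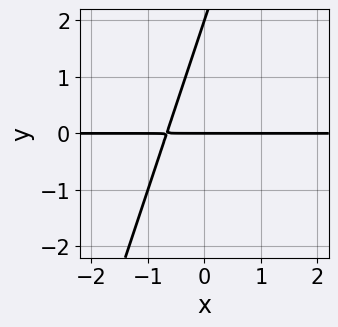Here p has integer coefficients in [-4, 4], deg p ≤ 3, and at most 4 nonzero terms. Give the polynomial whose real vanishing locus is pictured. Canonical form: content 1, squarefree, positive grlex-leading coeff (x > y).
3*x*y - y^2 + 2*y

deg p = 2. No degree-1 curve has this shape.
From the axis intercepts and sections: every point of the x-axis in the box is on the curve; among the integer gridlines, it crosses the y-axis at y ∈ {0, 2}.
Solving for integer coefficients yields p as stated.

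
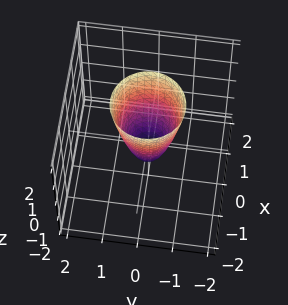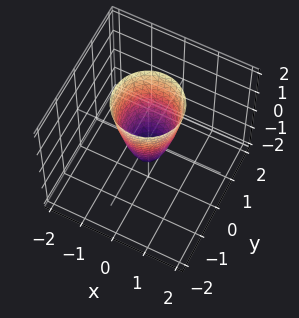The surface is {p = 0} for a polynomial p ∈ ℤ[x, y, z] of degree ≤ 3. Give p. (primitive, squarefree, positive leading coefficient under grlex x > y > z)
3*x^2 + 3*y^2 - z - 1

The degree is 2 — no degree-1 surface has this shape.
Symmetries: rotational symmetry about the z-axis ⇒ p depends on x, y only through x² + y².
Reading off the gridlines: it meets the z-axis at z = -1 (among the integer gridlines); a circular section at z = 0 has radius between 0 and 1.
The integer polynomial consistent with all of this is the stated p.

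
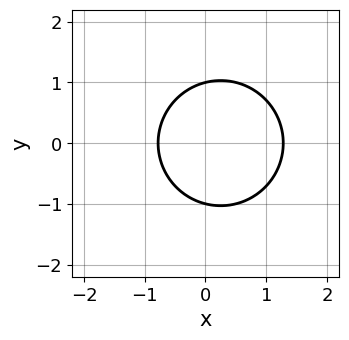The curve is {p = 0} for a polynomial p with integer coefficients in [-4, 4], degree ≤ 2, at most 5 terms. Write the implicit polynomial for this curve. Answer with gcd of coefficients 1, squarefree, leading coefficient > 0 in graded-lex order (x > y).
(a) The degree is 2 — a generic line meets the curve in up to 2 points.
(b) Symmetries: mirror symmetry y ↦ −y ⇒ only even powers of y.
(c) Reading off the gridlines: among the integer gridlines, it crosses the y-axis at y ∈ {-1, 1}.
(d) These observations pin down the coefficients.

2*x^2 + 2*y^2 - x - 2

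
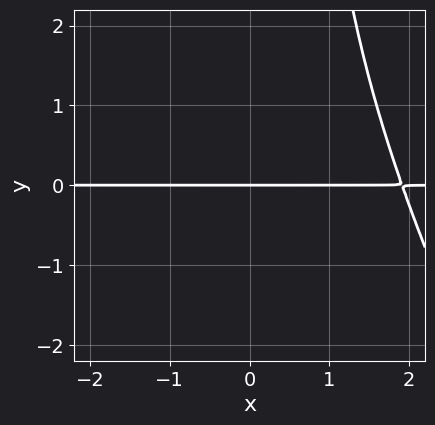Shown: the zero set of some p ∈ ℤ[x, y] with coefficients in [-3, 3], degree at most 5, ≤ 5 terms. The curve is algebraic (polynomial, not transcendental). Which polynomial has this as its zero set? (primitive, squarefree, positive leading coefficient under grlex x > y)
(a) The degree is 4 — a generic line meets the curve in up to 4 points.
(b) From the visible intercepts: it crosses the y-axis at the gridline y = 0; every point of the x-axis in the box is on the curve.
(c) Putting this together gives p.

2*x^3*y + x^2*y^2 - 3*x^2*y - 3*y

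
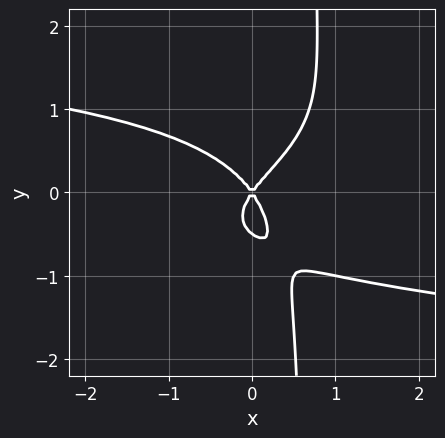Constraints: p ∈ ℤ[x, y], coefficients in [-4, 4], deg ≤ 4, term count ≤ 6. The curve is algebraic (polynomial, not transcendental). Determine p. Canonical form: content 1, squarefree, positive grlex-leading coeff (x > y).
3*x*y^3 - 2*y^3 + 2*x^2 - y^2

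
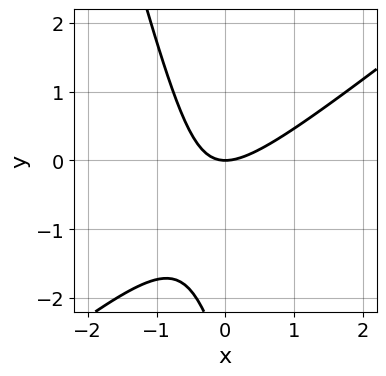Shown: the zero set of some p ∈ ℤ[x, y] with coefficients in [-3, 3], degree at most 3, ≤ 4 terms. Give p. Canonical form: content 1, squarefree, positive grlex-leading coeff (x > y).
(a) deg p = 2. The shape is more complex than any degree-1 curve.
(b) From the visible intercepts: it crosses the x-axis at the gridline x = 0; one y-axis crossing is at y = 0.
(c) Assembling these constraints gives the stated polynomial.

3*x^2 - 3*x*y - y^2 - 3*y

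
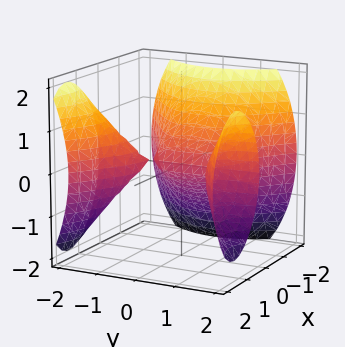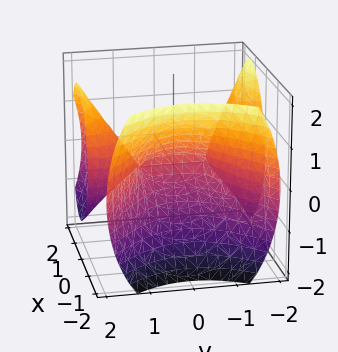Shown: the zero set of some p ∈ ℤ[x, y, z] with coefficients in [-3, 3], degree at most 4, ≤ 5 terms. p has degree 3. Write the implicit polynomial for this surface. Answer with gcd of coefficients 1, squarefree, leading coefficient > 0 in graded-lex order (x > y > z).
First, the picture has 3 separate pieces. They look like related sheets of one shape, so recover p as a whole.
Next, degree: the shape is more complex than any degree-2 surface, so deg p = 3.
Next, from the visible intercepts: the visible y-axis segment lies entirely on the surface; one x-axis crossing is at x = 0; one z-axis crossing is at z = 0.
Finally, these observations pin down the coefficients.

2*x^3 - 3*x*y^2 + 3*z^2 + 2*x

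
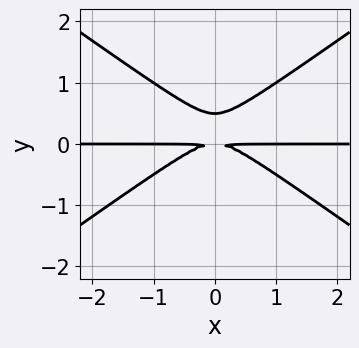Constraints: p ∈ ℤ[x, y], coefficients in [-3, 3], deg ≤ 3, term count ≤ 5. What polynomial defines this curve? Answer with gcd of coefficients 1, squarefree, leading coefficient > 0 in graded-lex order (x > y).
x^2*y - 2*y^3 + y^2

First, the degree is 3 — the shape is more complex than any degree-2 curve.
Next, symmetries: mirror symmetry x ↦ −x ⇒ only even powers of x.
Next, observable constraints: every point of the x-axis in the box is on the curve.
Finally, the integer polynomial consistent with all of this is the stated p.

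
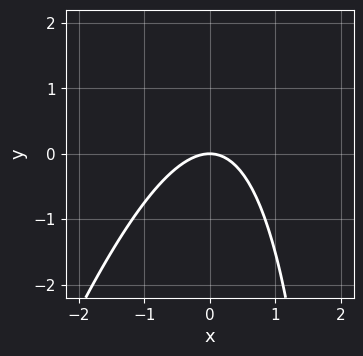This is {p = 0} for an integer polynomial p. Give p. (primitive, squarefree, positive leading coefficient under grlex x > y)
3*x^2 - x*y + 3*y

Degree: the shape is more complex than any degree-1 curve, so deg p = 2.
Checking where it meets the axes: it meets the x-axis at x = 0 (among the integer gridlines); it meets the y-axis at y = 0 (among the integer gridlines).
Matching integer coefficients to the picture gives p.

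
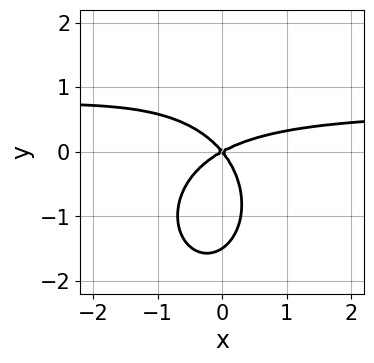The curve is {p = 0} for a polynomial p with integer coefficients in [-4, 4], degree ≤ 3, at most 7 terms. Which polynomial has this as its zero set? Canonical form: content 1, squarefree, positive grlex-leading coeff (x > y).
3*x^2*y + 2*y^3 - 2*x^2 + 2*x*y + 3*y^2

Degree: a generic line meets the curve in up to 3 points, so deg p = 3.
Observable constraints: it meets the x-axis at x = 0 (among the integer gridlines); it meets the y-axis at y = 0 (among the integer gridlines).
Matching integer coefficients to the picture gives p.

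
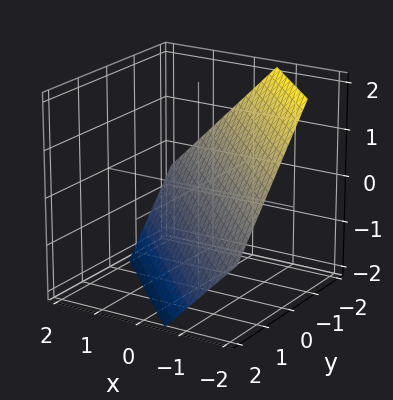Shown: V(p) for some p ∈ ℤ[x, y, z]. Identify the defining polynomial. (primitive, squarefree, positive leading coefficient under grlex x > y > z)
1. The degree is 1 — every cross-section is a straight line — this is a plane.
2. Putting this together gives p.

3*x + 3*y + 3*z + 2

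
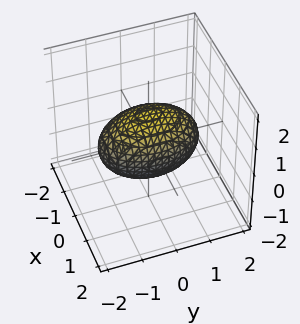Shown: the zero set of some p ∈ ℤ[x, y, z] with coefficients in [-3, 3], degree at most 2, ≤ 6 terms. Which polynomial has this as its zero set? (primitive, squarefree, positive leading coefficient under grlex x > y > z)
2*x^2 + y^2 + 2*z^2 - 2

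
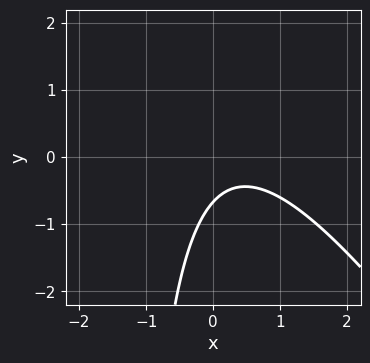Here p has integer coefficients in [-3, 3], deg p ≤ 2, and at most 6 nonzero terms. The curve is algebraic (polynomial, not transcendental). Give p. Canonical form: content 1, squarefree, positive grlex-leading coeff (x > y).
3*x^2 + 2*x*y - 2*x + 3*y + 2

First, deg p = 2. No degree-1 curve has this shape.
Next, from the visible intercepts: no x-intercept at any integer in the box.
Finally, putting this together gives p.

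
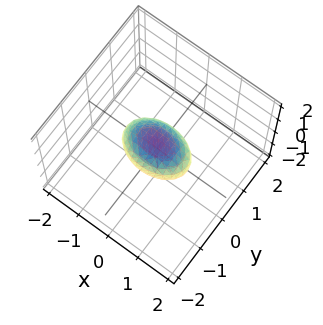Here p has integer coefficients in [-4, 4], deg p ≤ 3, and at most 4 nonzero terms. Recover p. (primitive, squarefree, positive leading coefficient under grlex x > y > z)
(a) The degree is 2 — bounded and convex; a quadric.
(b) Symmetries: it's symmetric under z → −z, forcing even powers of z; it's symmetric under x → −x, forcing even powers of x; it's symmetric under y → −y, forcing even powers of y.
(c) Against the integer gridlines: the x-axis gridline crossings are at x ∈ {-1, 1}.
(d) Assembling these constraints gives the stated polynomial.

x^2 + 2*y^2 + 2*z^2 - 1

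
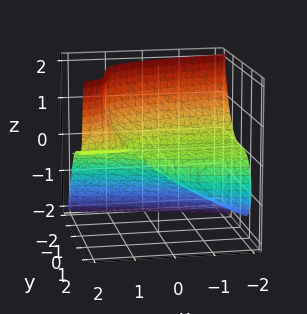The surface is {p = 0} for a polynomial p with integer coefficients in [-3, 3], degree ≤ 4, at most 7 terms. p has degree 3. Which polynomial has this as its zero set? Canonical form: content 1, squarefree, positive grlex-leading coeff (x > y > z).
3*y^3 - z^3 - 3*x*z + 3*z^2 + 2*z

(a) deg p = 3. No degree-2 surface has this shape.
(b) Against the integer gridlines: it crosses the y-axis at the gridline y = 0; one z-axis crossing is at z = 0.
(c) These observations pin down the coefficients. Check: (-1, 0, 0) on the x-axis lies on the surface, and p(-1, 0, 0) = 0. ✓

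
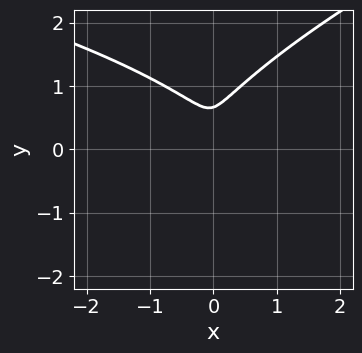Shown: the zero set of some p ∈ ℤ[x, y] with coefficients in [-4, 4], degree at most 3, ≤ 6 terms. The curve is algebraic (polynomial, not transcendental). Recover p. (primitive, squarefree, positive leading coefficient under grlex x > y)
x*y^2 - 3*y^3 + 3*x^2 + 2*y^2

1. deg p = 3. A generic line meets the curve in up to 3 points.
2. Matching integer coefficients to the picture gives p.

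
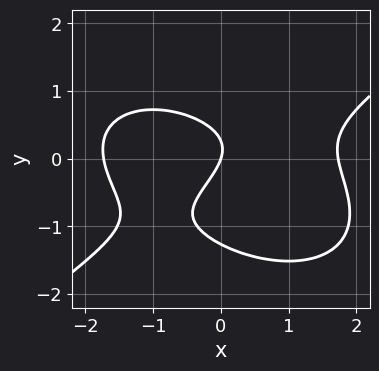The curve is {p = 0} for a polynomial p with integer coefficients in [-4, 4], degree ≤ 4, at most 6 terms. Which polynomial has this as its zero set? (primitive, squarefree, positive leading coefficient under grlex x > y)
x^3 - 3*y^3 - 3*y^2 - 3*x + y

(a) The degree is 3 — no degree-2 curve has this shape.
(b) Reading off the gridlines: it meets the y-axis at y = 0 (among the integer gridlines); it meets the x-axis at x = 0 (among the integer gridlines).
(c) Assembling these constraints gives the stated polynomial.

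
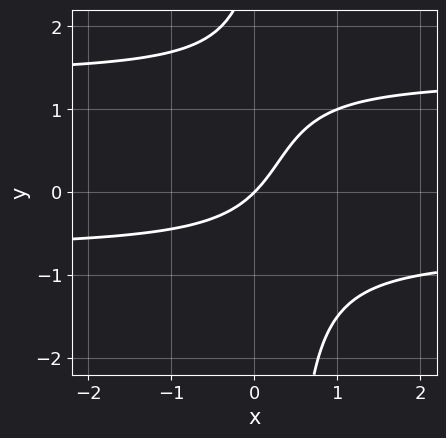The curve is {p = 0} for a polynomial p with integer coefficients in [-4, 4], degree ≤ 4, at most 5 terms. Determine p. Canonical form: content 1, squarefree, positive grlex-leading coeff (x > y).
Degree: no degree-2 curve has this shape, so deg p = 3.
Reading off the gridlines: one x-axis crossing is at x = 0; it meets the y-axis at y = 0 (among the integer gridlines).
Fitting integer coefficients to these (and the overall shape) gives p.

3*x*y^2 - 2*x*y - y^2 - 3*x + 3*y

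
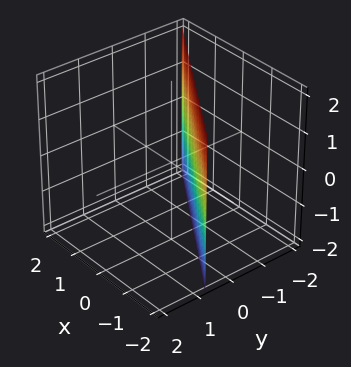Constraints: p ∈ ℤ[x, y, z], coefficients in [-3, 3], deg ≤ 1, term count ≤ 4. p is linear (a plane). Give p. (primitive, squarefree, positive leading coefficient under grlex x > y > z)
First, degree: the surface is flat (a plane), so deg p = 1.
Next, from the axis intercepts and sections: one x-axis crossing is at x = -1; it misses every integer gridline on the z-axis.
Finally, matching integer coefficients to the picture gives p.

2*x + 3*y + 2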